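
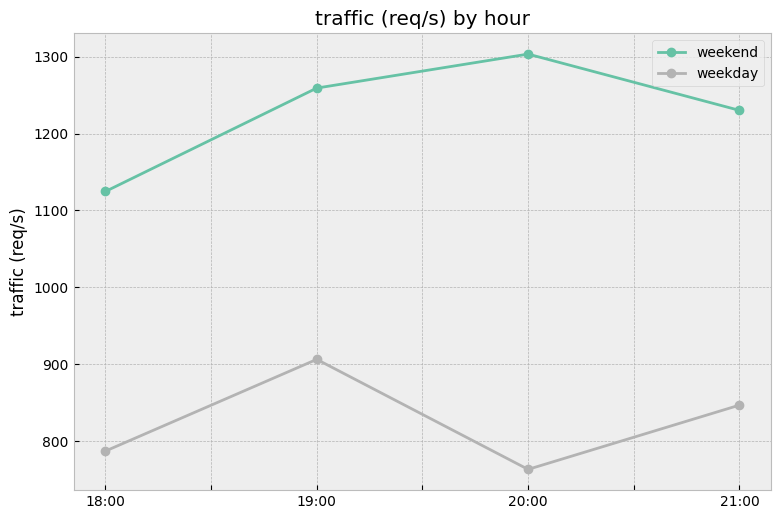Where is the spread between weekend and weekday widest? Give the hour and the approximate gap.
20:00: weekend ≈ 1300, weekday ≈ 750 → gap ≈ 550. Next-largest (21:00) is only ≈ 400.

20:00, ≈ 550 req/s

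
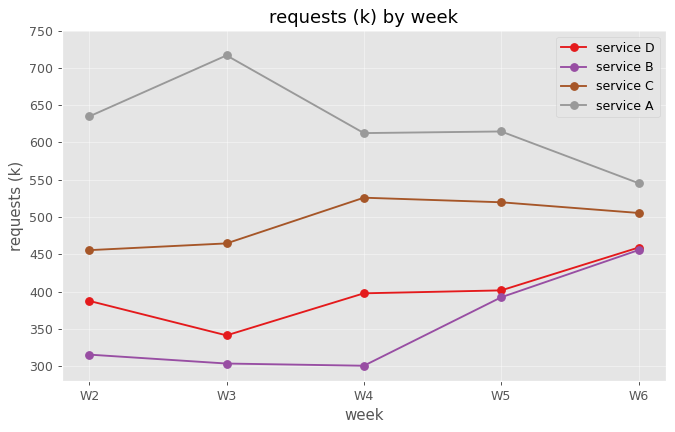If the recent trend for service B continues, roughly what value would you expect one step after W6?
Last three: 300, 400, 450 → slope ≈ 75/step → next ≈ 525.

≈ 525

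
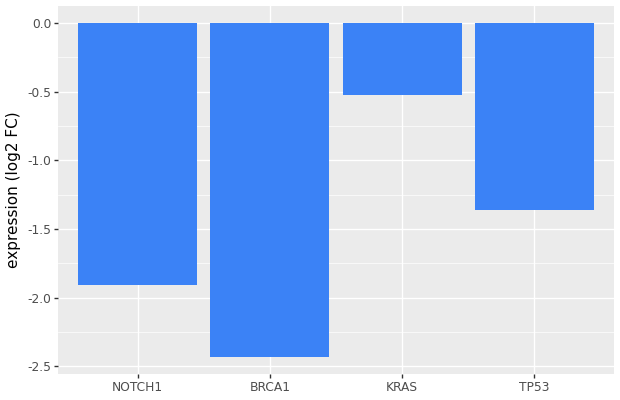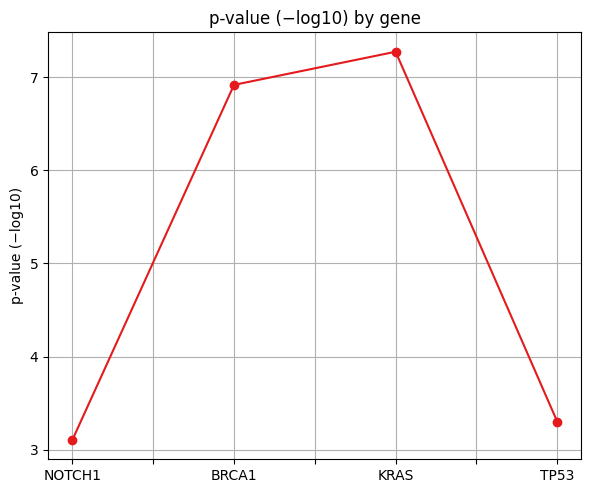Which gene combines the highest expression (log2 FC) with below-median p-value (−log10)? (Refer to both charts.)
TP53

Chart 2 median p-value (−log10) ≈ 5; below-median genes: NOTCH1, TP53. Among those, TP53 has the highest expression (log2 FC) (≈ -1).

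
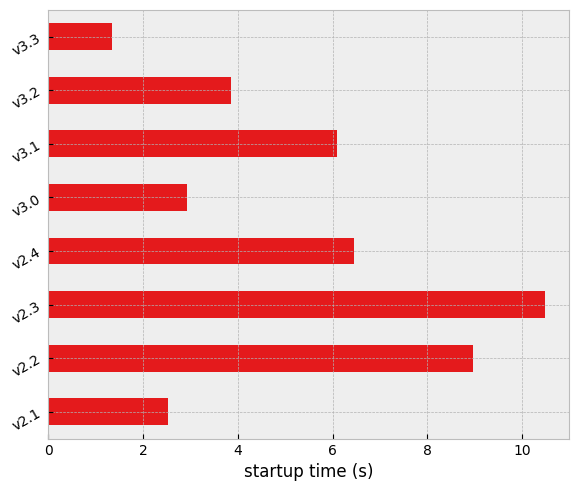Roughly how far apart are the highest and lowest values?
Max v2.3 ≈ 10, min v3.3 ≈ 1; range ≈ 9.

≈ 9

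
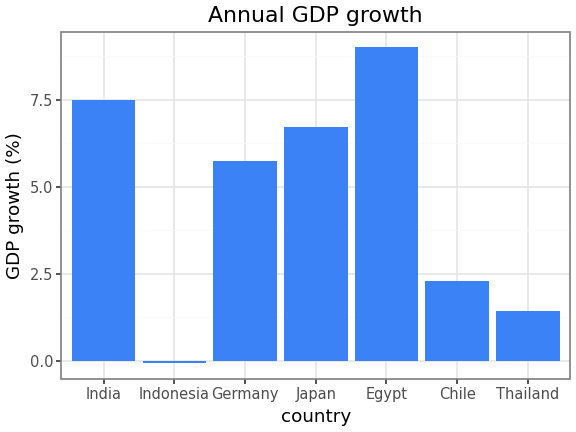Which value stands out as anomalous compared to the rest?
Indonesia ≈ 0; the rest sit between ≈ 1 and ≈ 9.

Indonesia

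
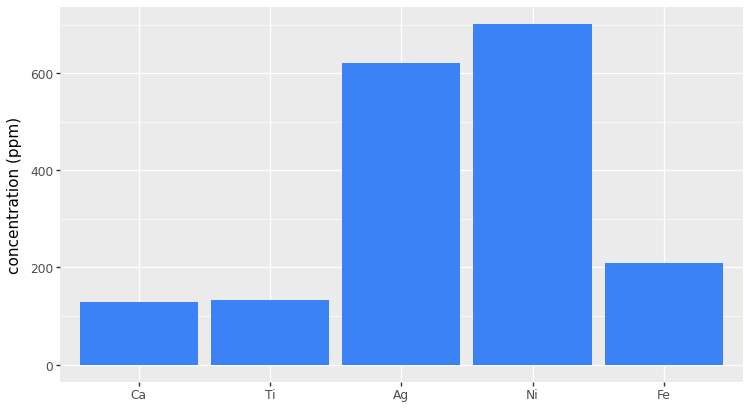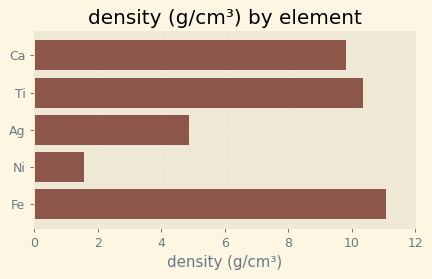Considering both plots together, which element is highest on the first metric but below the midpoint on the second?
Chart 2 median density (g/cm³) ≈ 10; below-median elements: Ag, Ni. Among those, Ni has the highest concentration (ppm) (≈ 700).

Ni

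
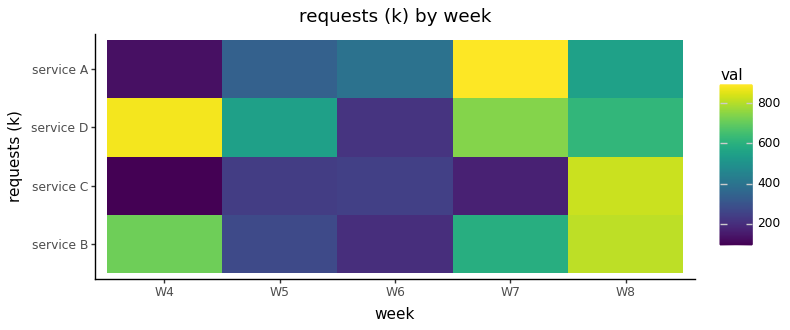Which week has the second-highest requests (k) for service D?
Top 3 for service D: W4 ≈ 900, W7 ≈ 700, W8 ≈ 600.

W7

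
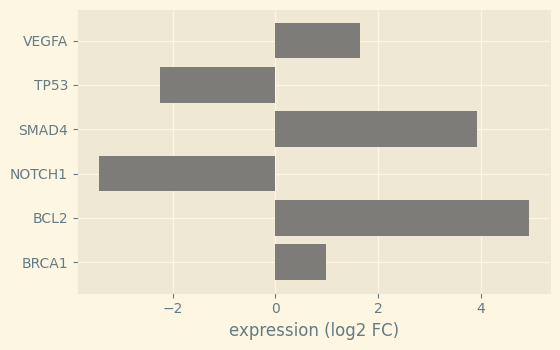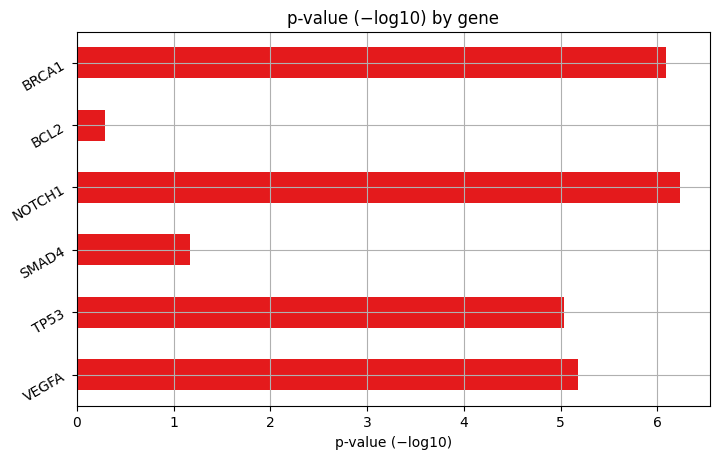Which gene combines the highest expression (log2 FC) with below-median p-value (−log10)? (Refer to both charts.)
BCL2

Chart 2 median p-value (−log10) ≈ 5; below-median genes: TP53, SMAD4, BCL2. Among those, BCL2 has the highest expression (log2 FC) (≈ 5).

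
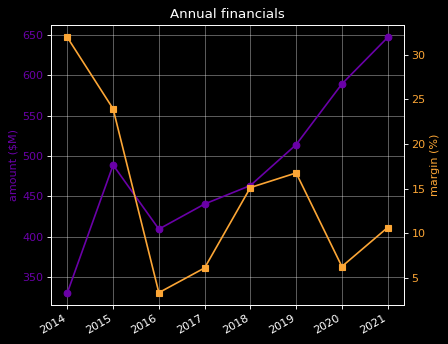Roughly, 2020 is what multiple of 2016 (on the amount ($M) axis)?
2020 ≈ 600, 2016 ≈ 400; 600/400 ≈ 1.5.

≈ 1.5×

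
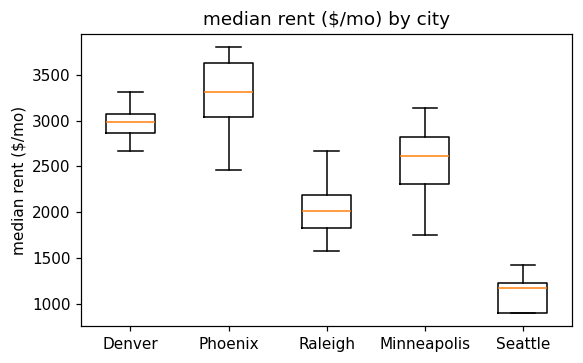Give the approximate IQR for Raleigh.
Q3 ≈ 2200, Q1 ≈ 1800; IQR ≈ 400.

≈ 400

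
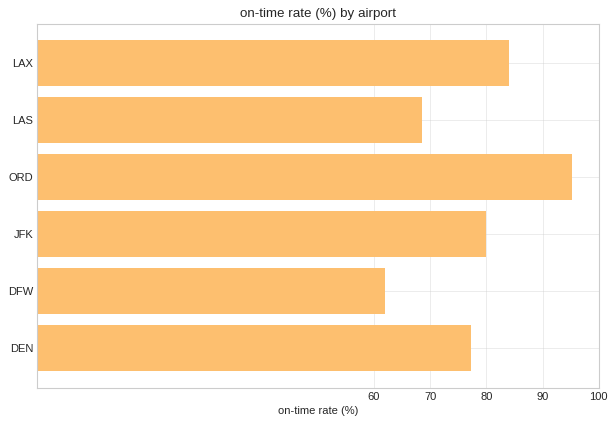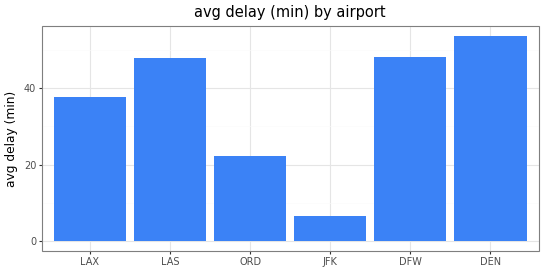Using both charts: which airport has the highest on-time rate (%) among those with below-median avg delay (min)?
Chart 2 median avg delay (min) ≈ 45; below-median airports: LAX, ORD, JFK. Among those, ORD has the highest on-time rate (%) (≈ 100).

ORD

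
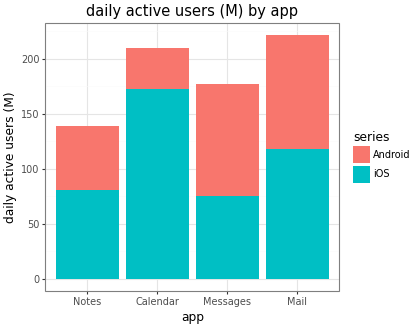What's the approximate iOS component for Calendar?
≈ 180

iOS top ≈ 180, bottom ≈ 0; segment ≈ 180.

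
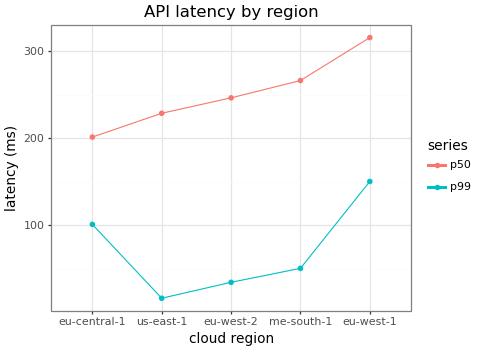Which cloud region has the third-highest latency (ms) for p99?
Top 4 for p99: eu-west-1 ≈ 150, eu-central-1 ≈ 100, me-south-1 ≈ 50, eu-west-2 ≈ 25.

me-south-1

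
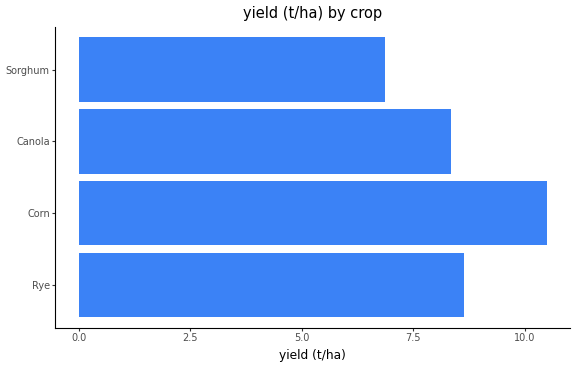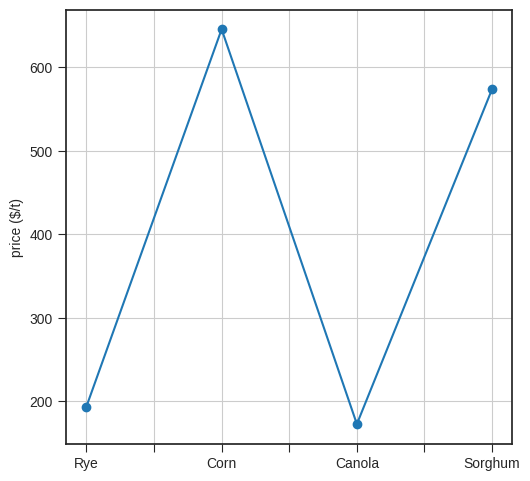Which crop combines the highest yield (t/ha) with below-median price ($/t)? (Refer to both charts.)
Chart 2 median price ($/t) ≈ 400; below-median crops: Rye, Canola. Among those, Rye has the highest yield (t/ha) (≈ 9).

Rye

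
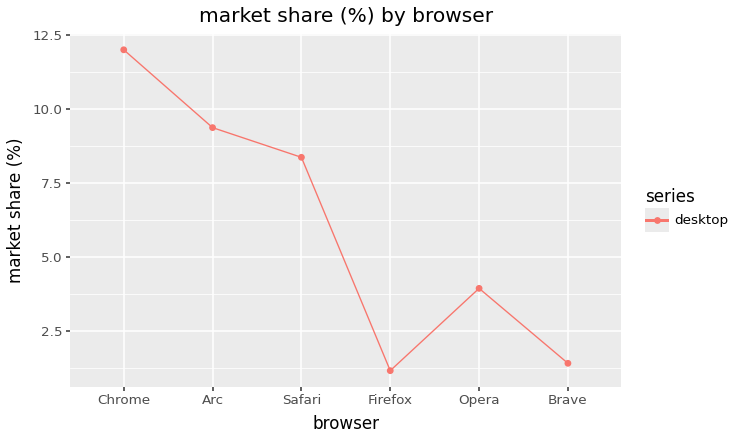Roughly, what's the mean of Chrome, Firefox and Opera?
≈ 6

(12 + 1 + 4) / 3 ≈ 6.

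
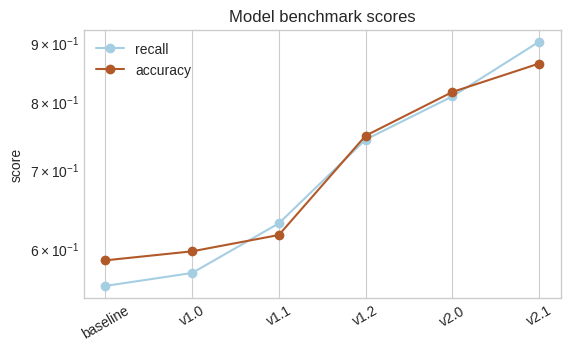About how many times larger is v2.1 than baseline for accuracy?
v2.1 ≈ 0.85, baseline ≈ 0.60; 0.85/0.60 ≈ 1.42.

≈ 1.42×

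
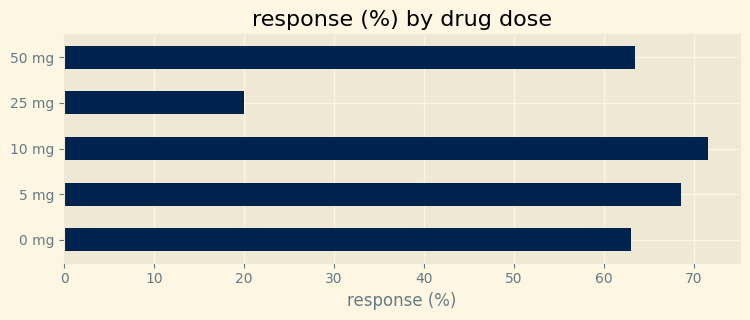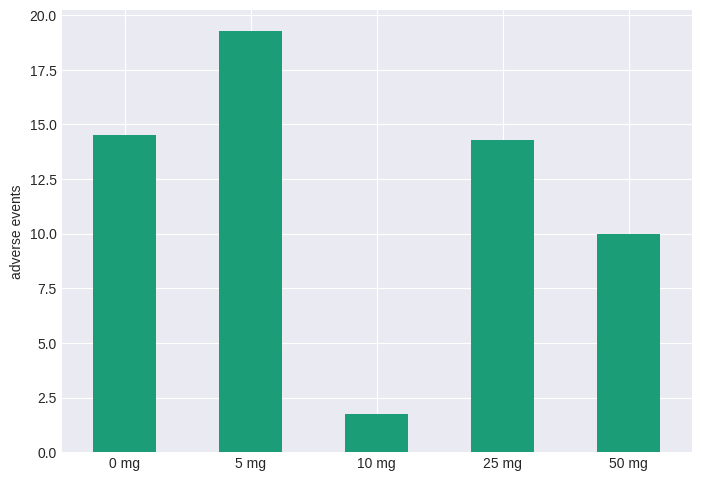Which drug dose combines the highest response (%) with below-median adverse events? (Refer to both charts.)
10 mg

Chart 2 median adverse events ≈ 14; below-median drug doses: 10 mg, 50 mg. Among those, 10 mg has the highest response (%) (≈ 70).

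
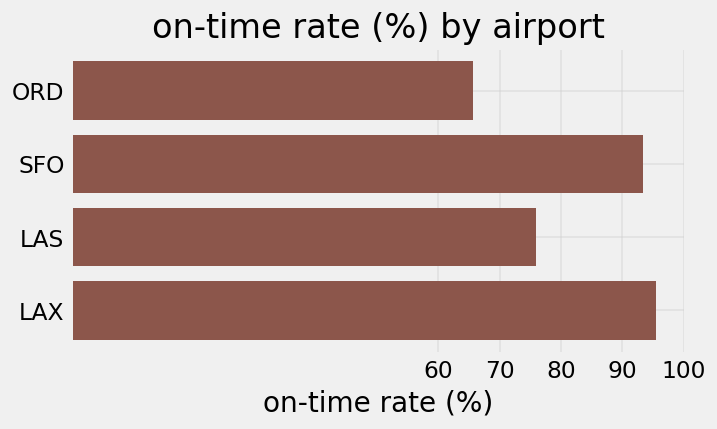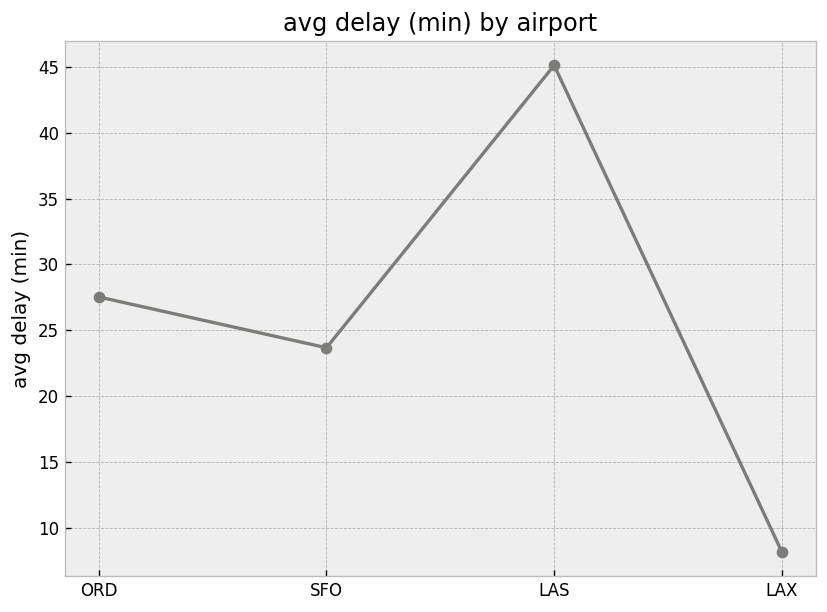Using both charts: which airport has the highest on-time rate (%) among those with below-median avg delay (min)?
LAX

Chart 2 median avg delay (min) ≈ 25; below-median airports: SFO, LAX. Among those, LAX has the highest on-time rate (%) (≈ 100).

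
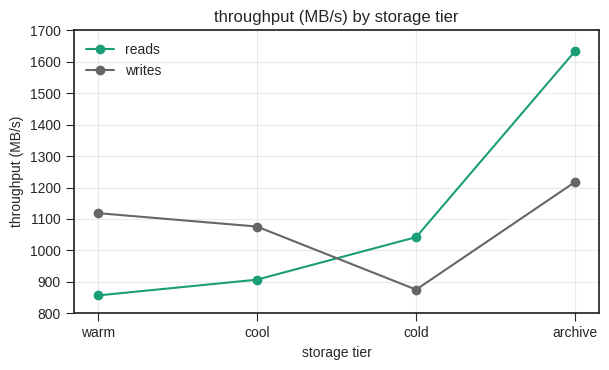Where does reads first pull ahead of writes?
cold

cool: reads ≈ 900 vs writes ≈ 1100 (not yet); cold: reads ≈ 1000 vs writes ≈ 900 (first crossover).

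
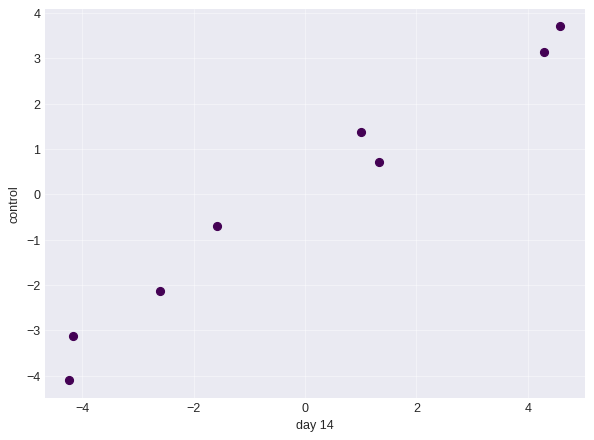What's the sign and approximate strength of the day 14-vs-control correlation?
Points are positively correlated; strong (|r| ≈ 1.0).

positive, strong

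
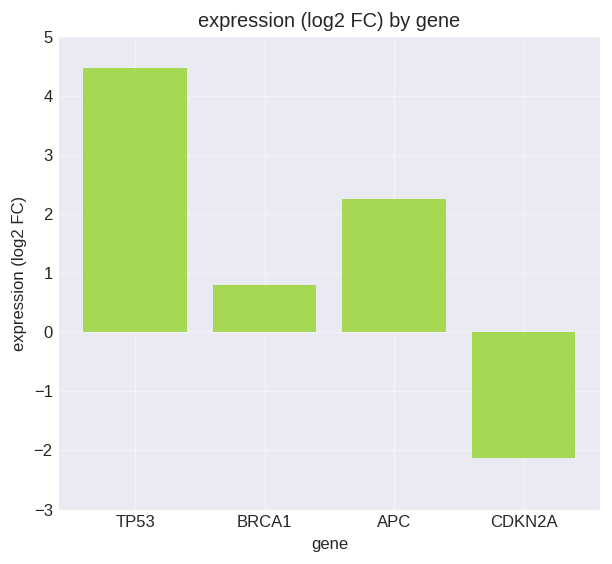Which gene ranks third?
Top 4: TP53 ≈ 4, APC ≈ 2, BRCA1 ≈ 1, CDKN2A ≈ -2.

BRCA1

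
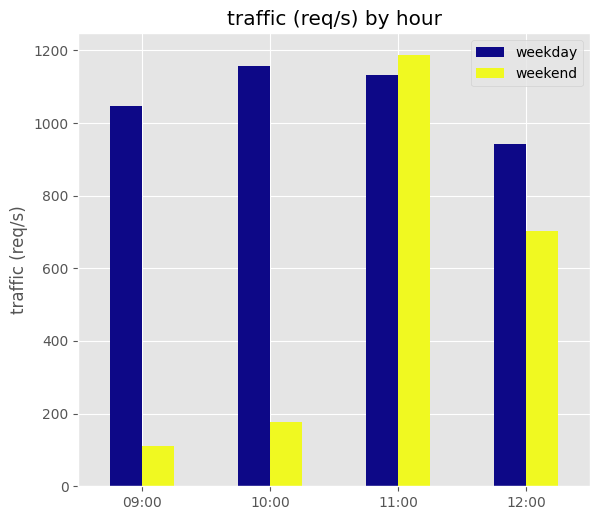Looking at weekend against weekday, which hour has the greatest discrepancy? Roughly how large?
10:00: weekend ≈ 200, weekday ≈ 1200 → gap ≈ 1000. Next-largest (09:00) is only ≈ 900.

10:00, ≈ 1000 req/s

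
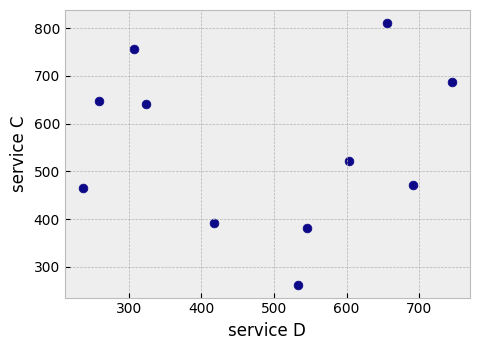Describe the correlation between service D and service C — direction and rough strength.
no clear correlation

Points are roughly uncorrelated; weak (|r| ≈ 0.0).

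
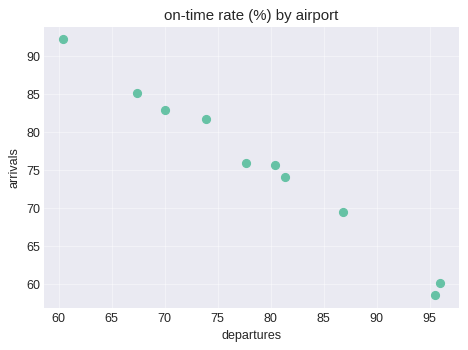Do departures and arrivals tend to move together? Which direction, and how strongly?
Points are negatively correlated; strong (|r| ≈ 1.0).

negative, strong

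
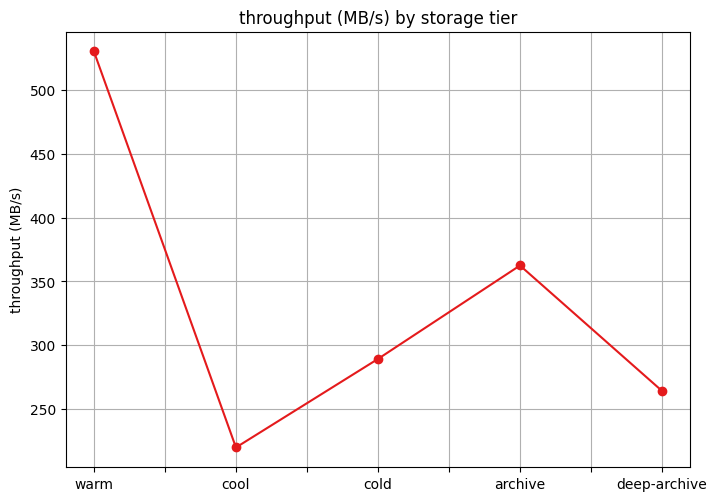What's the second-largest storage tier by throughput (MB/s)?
Top 3: warm ≈ 550, archive ≈ 350, cold ≈ 300.

archive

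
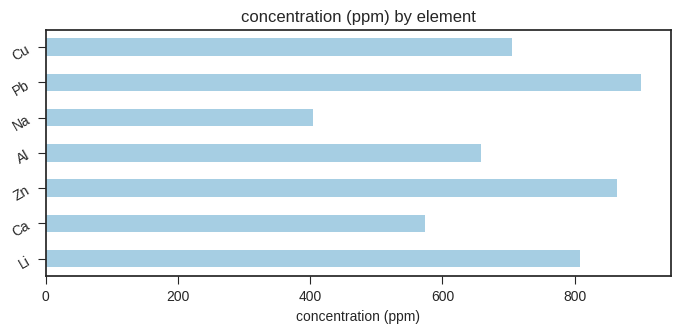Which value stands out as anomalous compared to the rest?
Na

Na ≈ 400; the rest sit between ≈ 600 and ≈ 900.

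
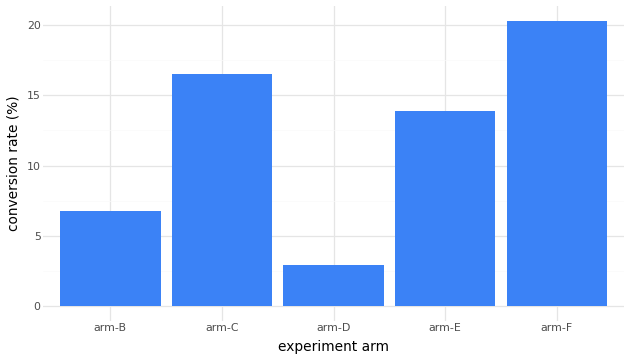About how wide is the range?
Max arm-F ≈ 20, min arm-D ≈ 2; range ≈ 18.

≈ 18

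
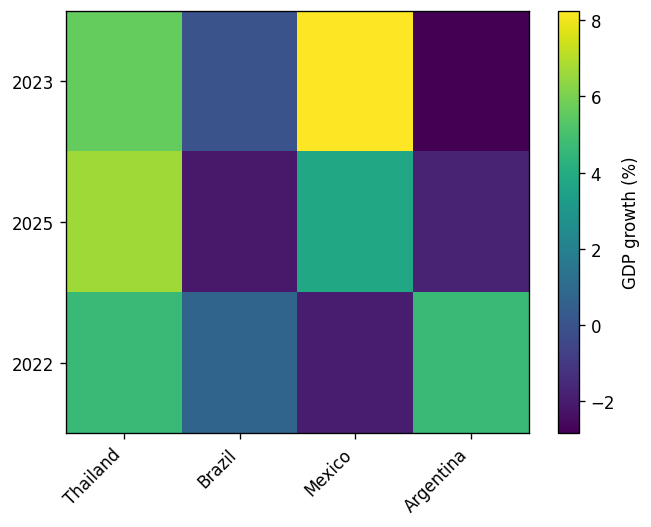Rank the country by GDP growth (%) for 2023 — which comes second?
Thailand

Top 3 for 2023: Mexico ≈ 8, Thailand ≈ 6, Brazil ≈ 0.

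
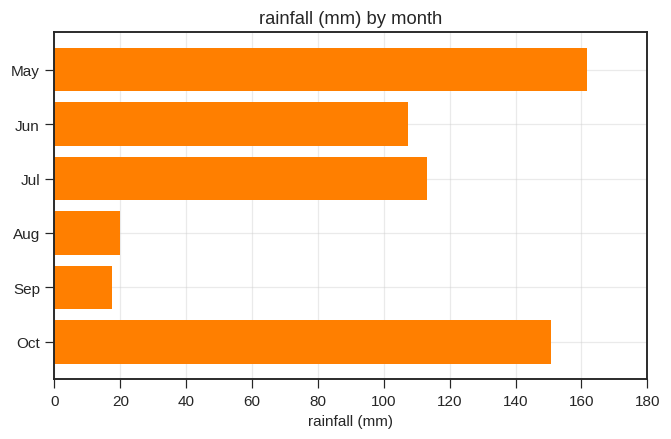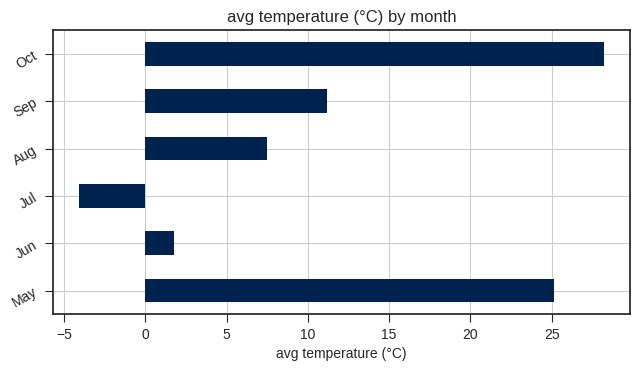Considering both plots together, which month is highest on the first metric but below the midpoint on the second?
Jul

Chart 2 median avg temperature (°C) ≈ 10; below-median months: Jun, Jul, Aug. Among those, Jul has the highest rainfall (mm) (≈ 120).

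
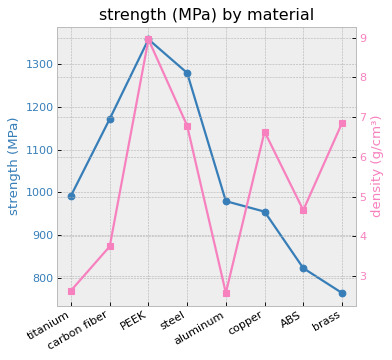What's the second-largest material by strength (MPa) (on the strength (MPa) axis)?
steel

Top 3 (on the strength (MPa) axis): PEEK ≈ 1350, steel ≈ 1300, carbon fiber ≈ 1150.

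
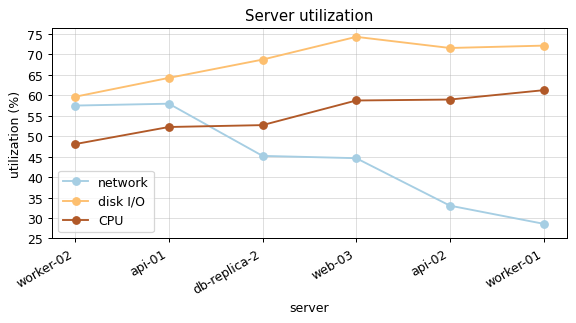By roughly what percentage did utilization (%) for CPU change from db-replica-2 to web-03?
≈ +9.1%

db-replica-2 ≈ 55, web-03 ≈ 60; (60 − 55) / 55 ≈ +9.1%.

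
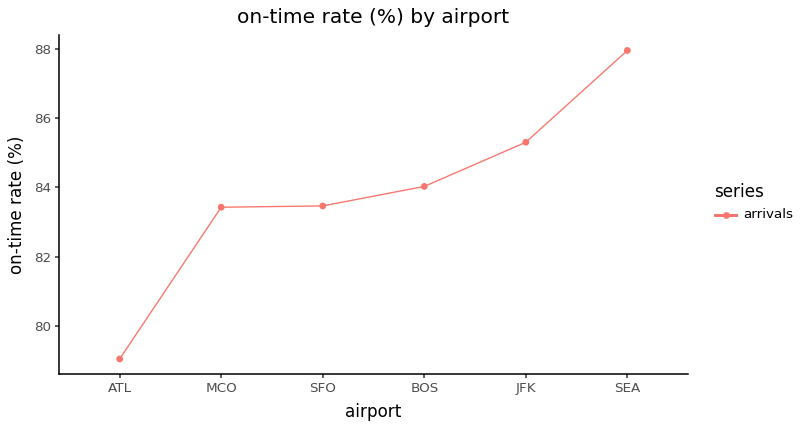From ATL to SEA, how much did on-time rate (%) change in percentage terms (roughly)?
ATL ≈ 79, SEA ≈ 88; (88 − 79) / 79 ≈ +11.4%.

≈ +11.4%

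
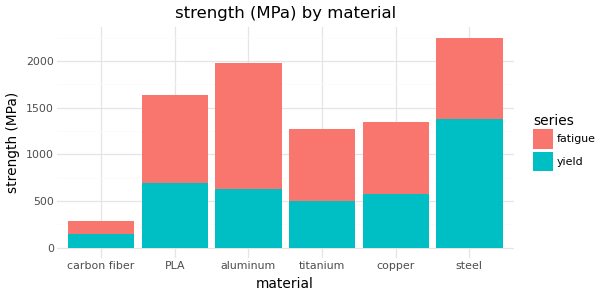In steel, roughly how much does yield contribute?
≈ 1400

yield top ≈ 1400, bottom ≈ 0; segment ≈ 1400.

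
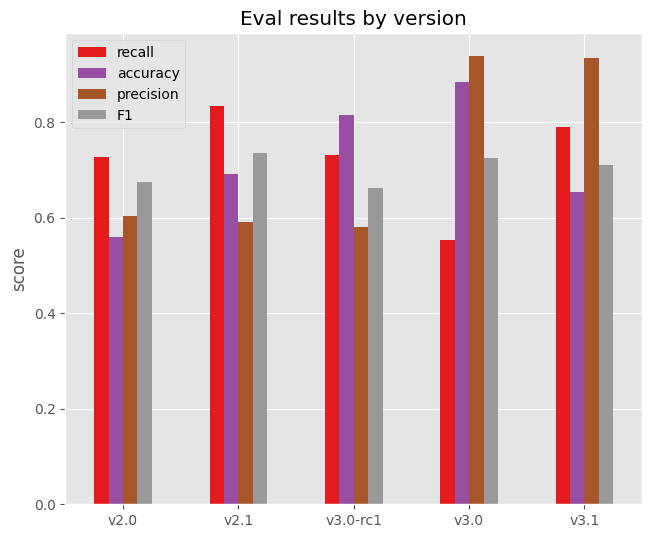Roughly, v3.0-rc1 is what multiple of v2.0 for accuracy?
v3.0-rc1 ≈ 0.8, v2.0 ≈ 0.6; 0.8/0.6 ≈ 1.33.

≈ 1.33×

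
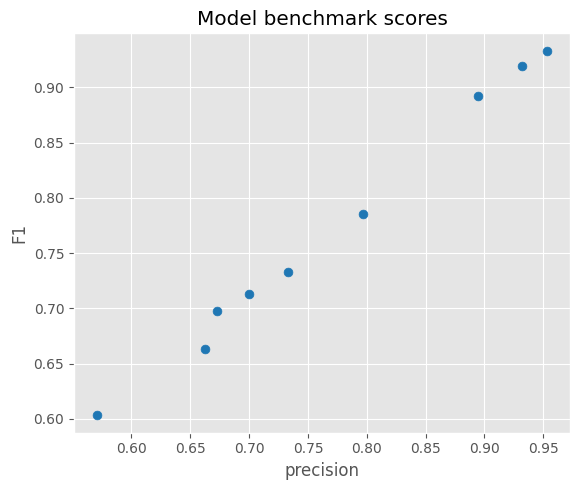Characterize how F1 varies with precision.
Points are positively correlated; strong (|r| ≈ 1.0).

positive, strong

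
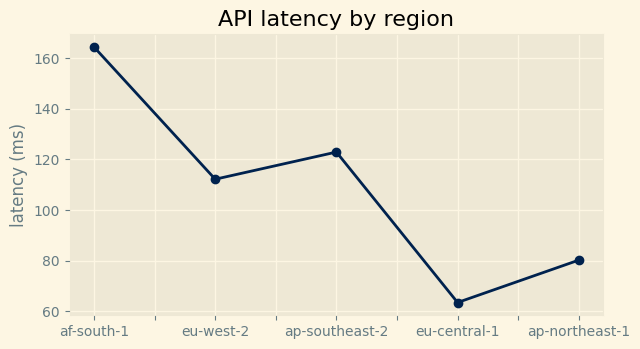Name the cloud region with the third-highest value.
eu-west-2

Top 4: af-south-1 ≈ 160, ap-southeast-2 ≈ 120, eu-west-2 ≈ 110, ap-northeast-1 ≈ 80.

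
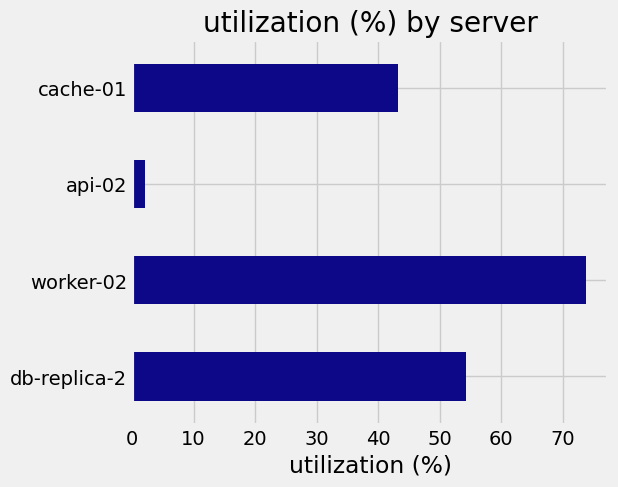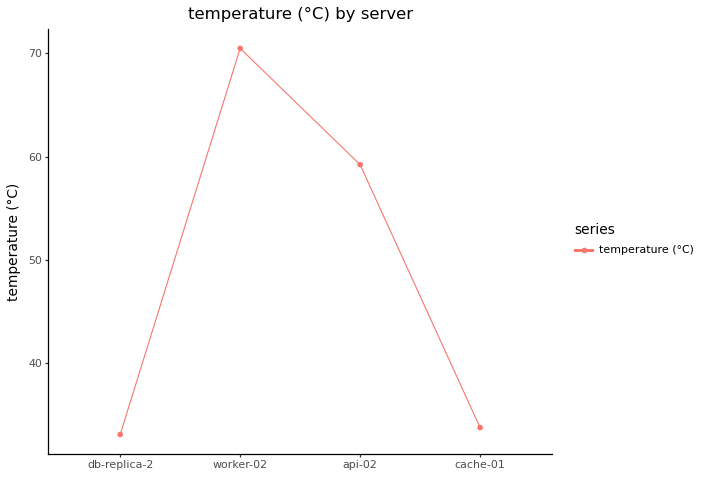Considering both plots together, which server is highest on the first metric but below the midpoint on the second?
Chart 2 median temperature (°C) ≈ 50; below-median servers: db-replica-2, cache-01. Among those, db-replica-2 has the highest utilization (%) (≈ 50).

db-replica-2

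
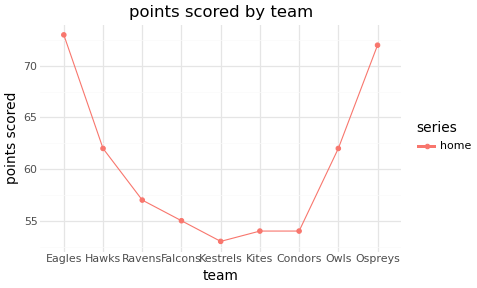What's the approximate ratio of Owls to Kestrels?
≈ 1.19×

Owls ≈ 62, Kestrels ≈ 52; 62/52 ≈ 1.19.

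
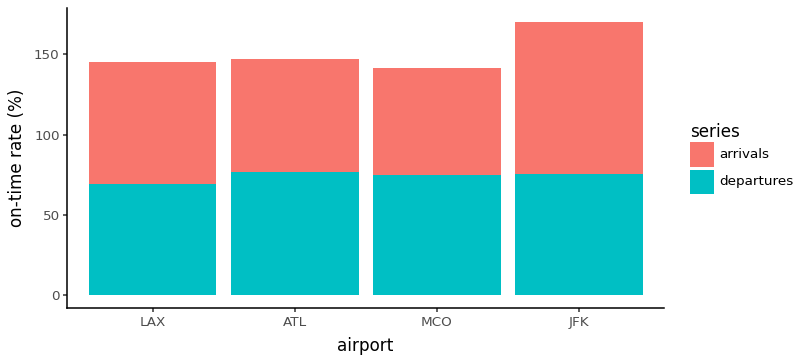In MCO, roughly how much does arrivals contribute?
≈ 60

arrivals top ≈ 140, bottom ≈ 80; segment ≈ 60.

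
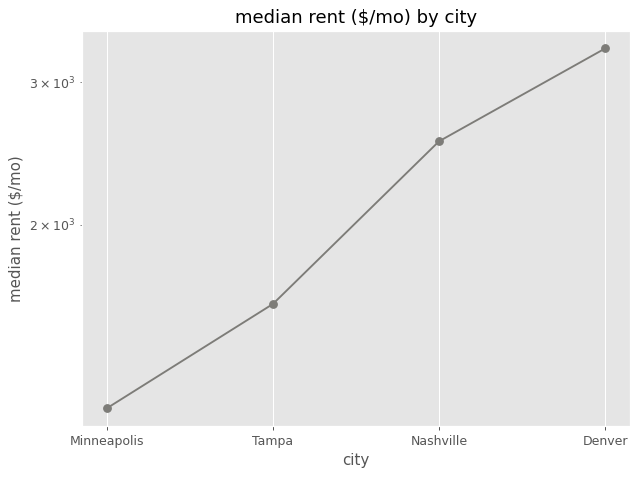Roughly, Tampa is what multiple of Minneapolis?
≈ 1.33×

Tampa ≈ 1600, Minneapolis ≈ 1200; 1600/1200 ≈ 1.33.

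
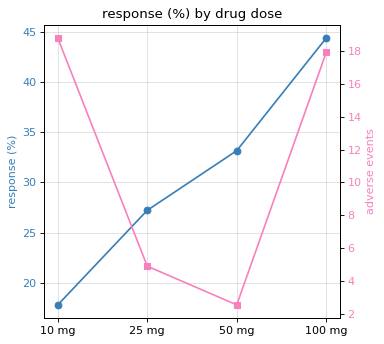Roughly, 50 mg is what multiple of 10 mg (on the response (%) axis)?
≈ 1.75×

50 mg ≈ 35, 10 mg ≈ 20; 35/20 ≈ 1.75.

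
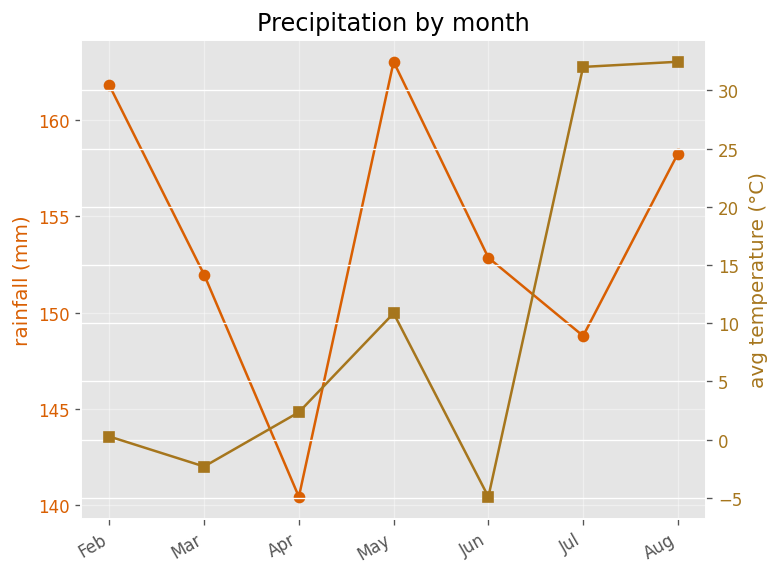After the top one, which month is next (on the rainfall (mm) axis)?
Top 3 (on the rainfall (mm) axis): May ≈ 164, Feb ≈ 162, Aug ≈ 158.

Feb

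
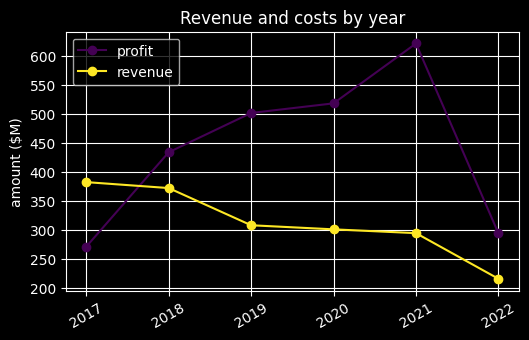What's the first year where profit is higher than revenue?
2018

2017: profit ≈ 250 vs revenue ≈ 400 (not yet); 2018: profit ≈ 450 vs revenue ≈ 350 (first crossover).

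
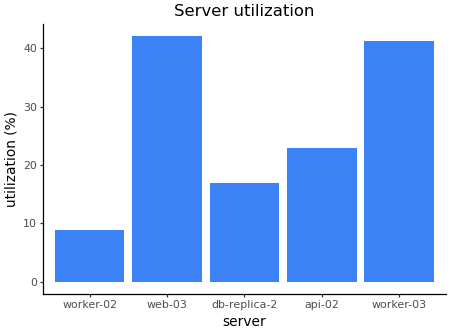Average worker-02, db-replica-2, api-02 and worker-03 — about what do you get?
≈ 22

(10 + 15 + 25 + 40) / 4 ≈ 22.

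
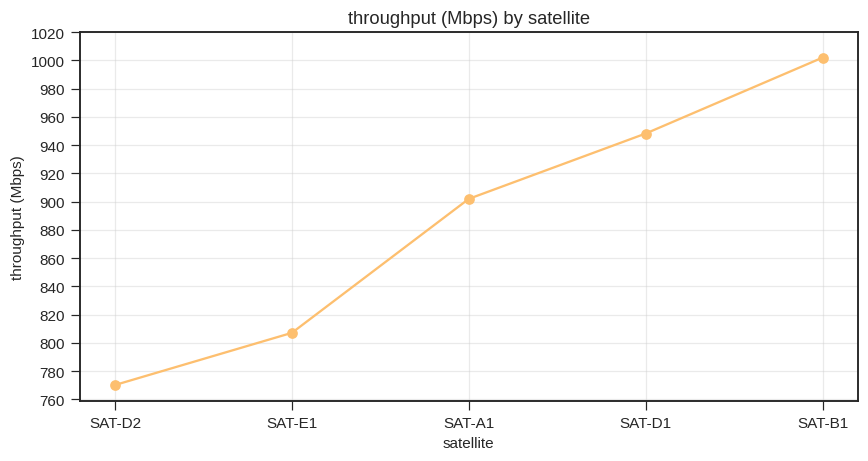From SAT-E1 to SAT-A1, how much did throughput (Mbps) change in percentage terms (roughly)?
≈ +12.5%

SAT-E1 ≈ 800, SAT-A1 ≈ 900; (900 − 800) / 800 ≈ +12.5%.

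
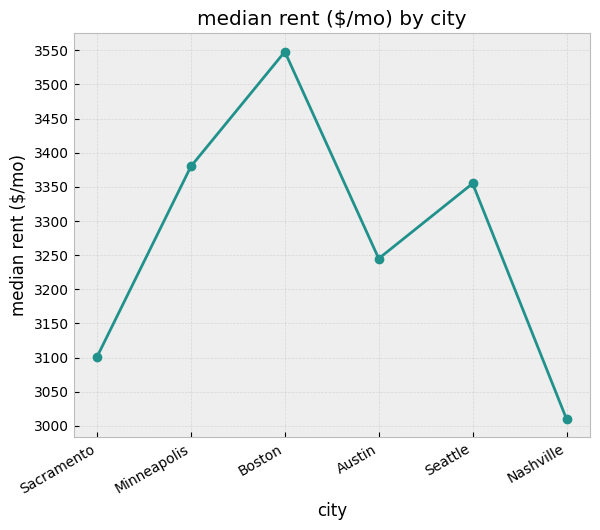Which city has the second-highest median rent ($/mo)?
Top 3: Boston ≈ 3550, Minneapolis ≈ 3400, Seattle ≈ 3350.

Minneapolis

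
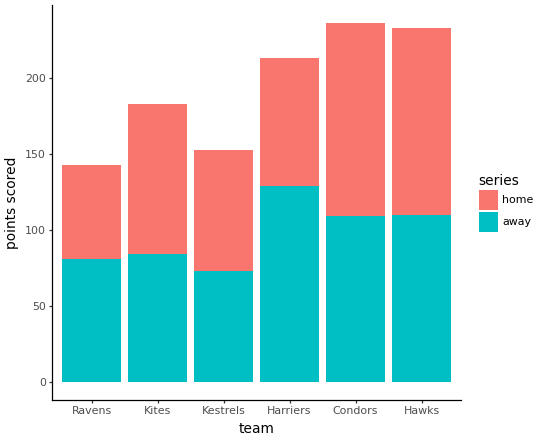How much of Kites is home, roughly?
home top ≈ 180, bottom ≈ 80; segment ≈ 100.

≈ 100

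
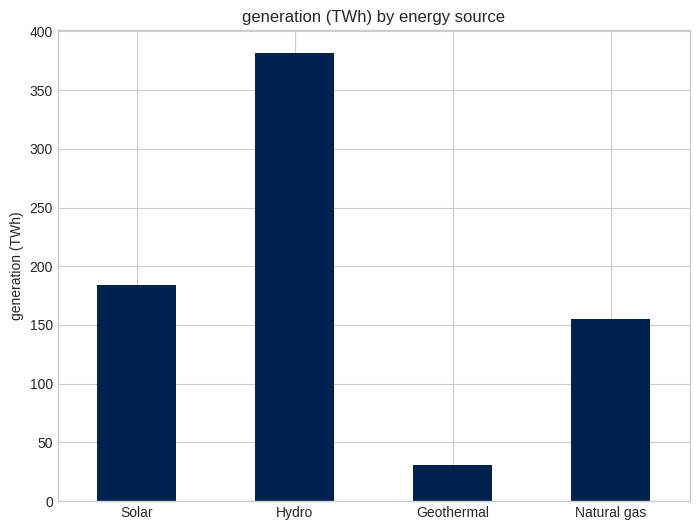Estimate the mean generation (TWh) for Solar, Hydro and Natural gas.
(200 + 400 + 150) / 3 ≈ 250.

≈ 250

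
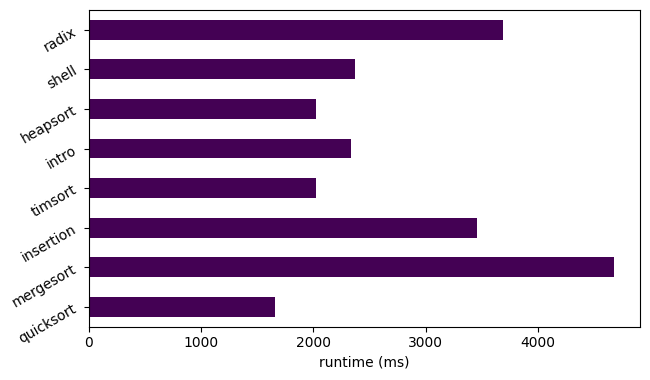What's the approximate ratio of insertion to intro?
≈ 1.4×

insertion ≈ 3500, intro ≈ 2500; 3500/2500 ≈ 1.4.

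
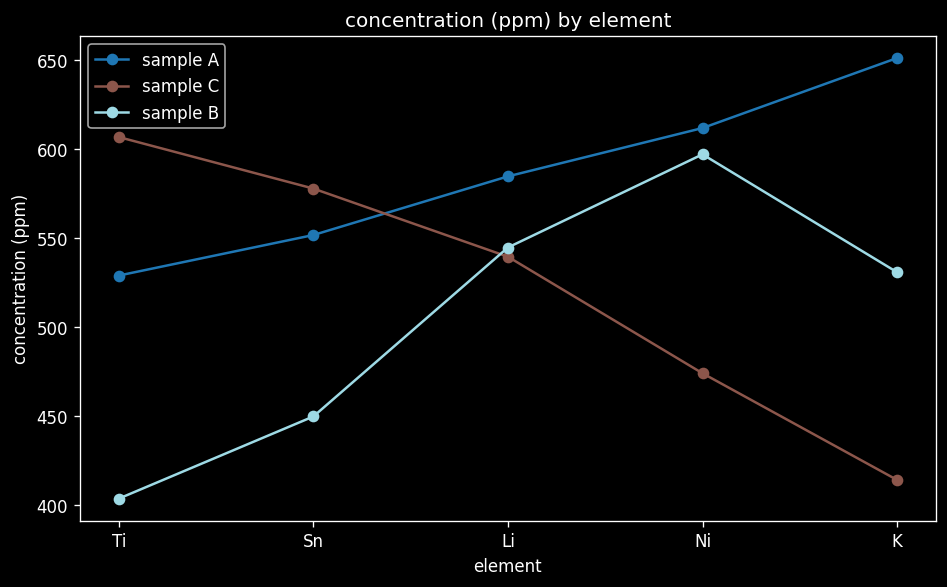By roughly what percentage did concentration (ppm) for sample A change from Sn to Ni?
Sn ≈ 550, Ni ≈ 600; (600 − 550) / 550 ≈ +9.1%.

≈ +9.1%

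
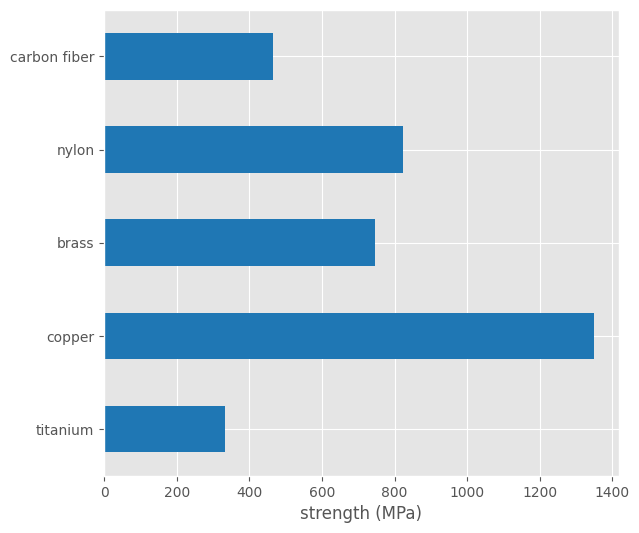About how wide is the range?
≈ 1000

Max copper ≈ 1400, min titanium ≈ 400; range ≈ 1000.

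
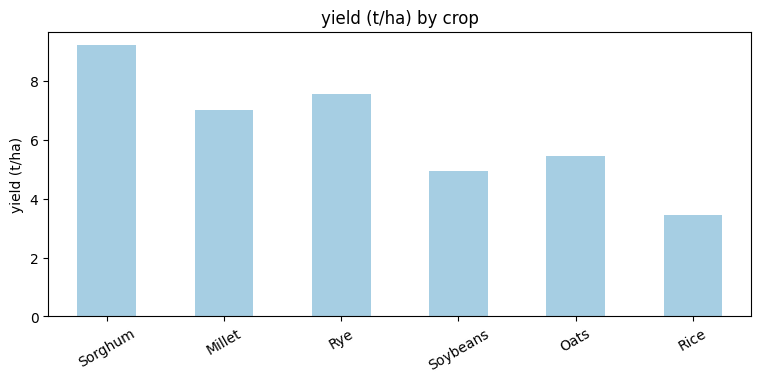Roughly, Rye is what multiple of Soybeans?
Rye ≈ 8, Soybeans ≈ 5; 8/5 ≈ 1.6.

≈ 1.6×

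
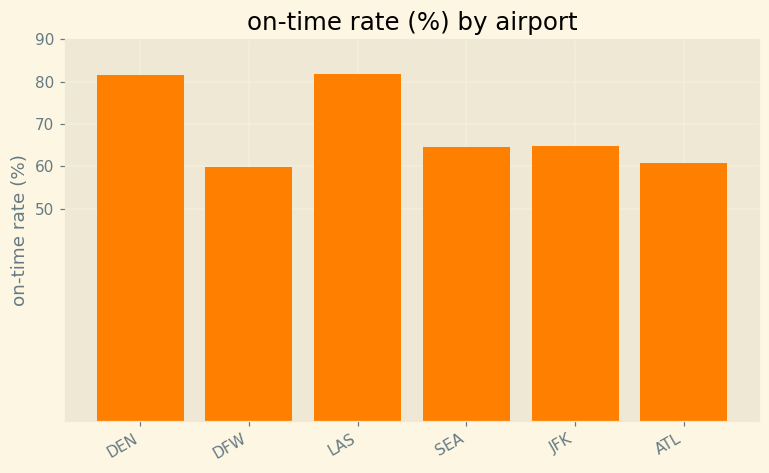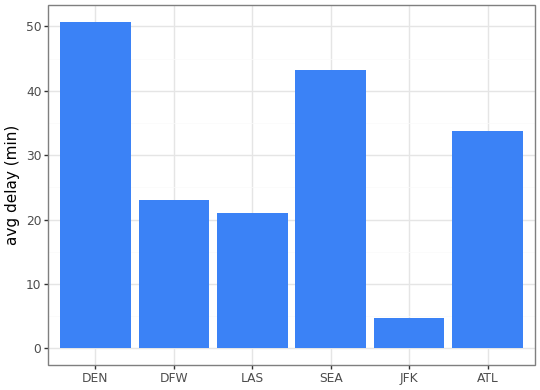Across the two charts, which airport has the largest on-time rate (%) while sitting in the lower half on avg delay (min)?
LAS

Chart 2 median avg delay (min) ≈ 30; below-median airports: DFW, LAS, JFK. Among those, LAS has the highest on-time rate (%) (≈ 80).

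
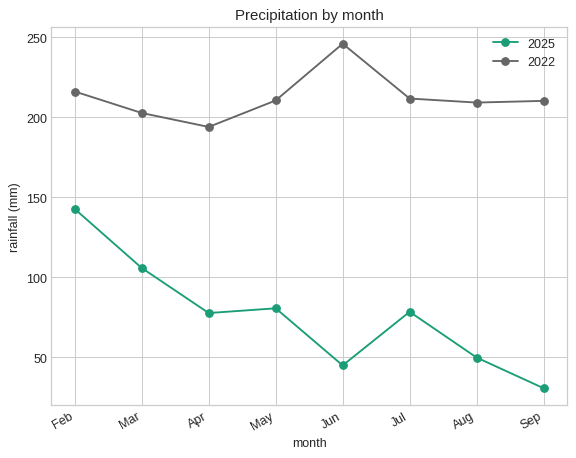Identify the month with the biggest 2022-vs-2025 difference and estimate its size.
Jun, ≈ 200 mm

Jun: 2022 ≈ 240, 2025 ≈ 40 → gap ≈ 200. Next-largest (Sep) is only ≈ 180.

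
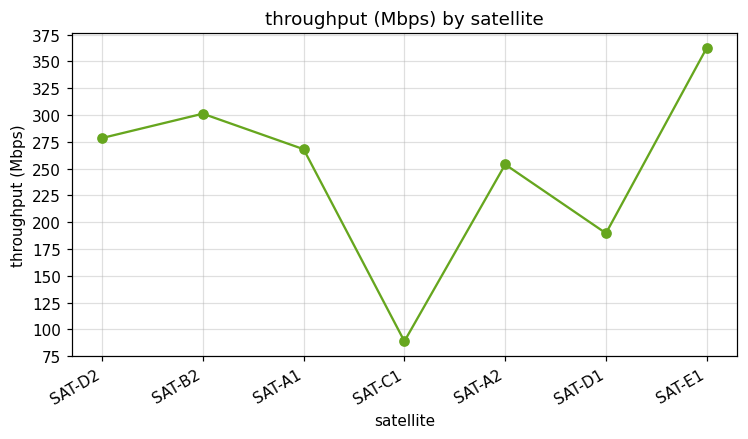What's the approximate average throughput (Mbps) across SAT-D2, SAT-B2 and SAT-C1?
(275 + 300 + 100) / 3 ≈ 225.

≈ 225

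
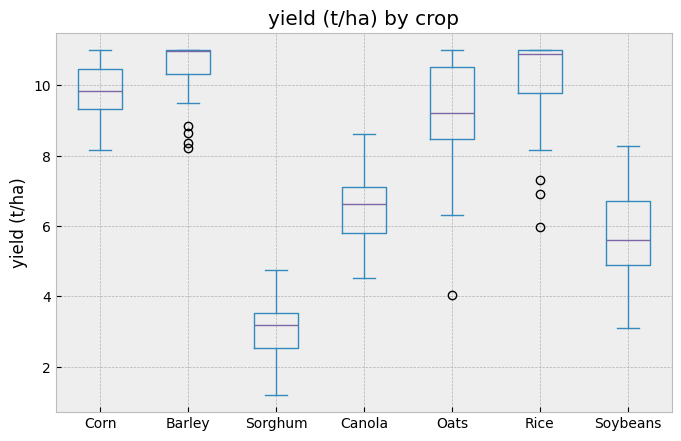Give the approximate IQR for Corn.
≈ 1

Q3 ≈ 10, Q1 ≈ 9; IQR ≈ 1.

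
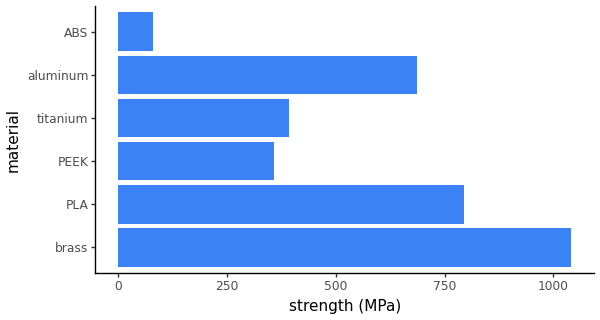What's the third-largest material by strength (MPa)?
Top 4: brass ≈ 1000, PLA ≈ 800, aluminum ≈ 700, titanium ≈ 400.

aluminum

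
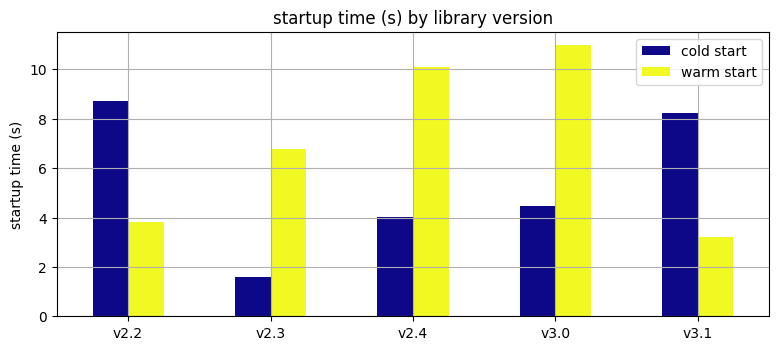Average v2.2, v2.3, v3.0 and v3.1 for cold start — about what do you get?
(9 + 2 + 4 + 8) / 4 ≈ 6.

≈ 6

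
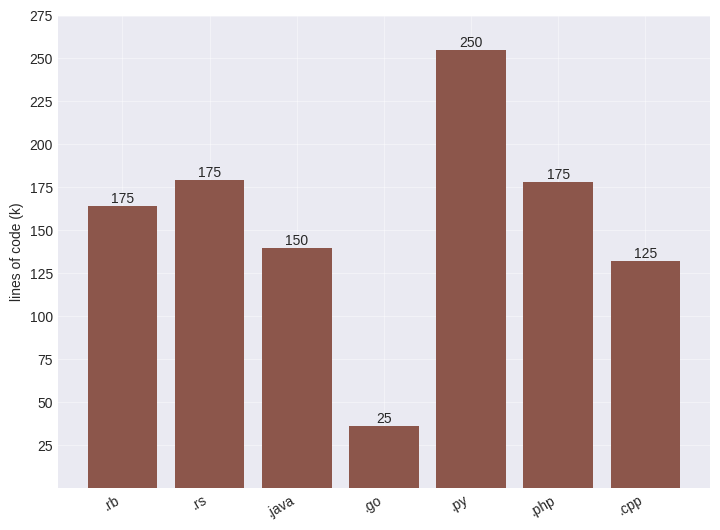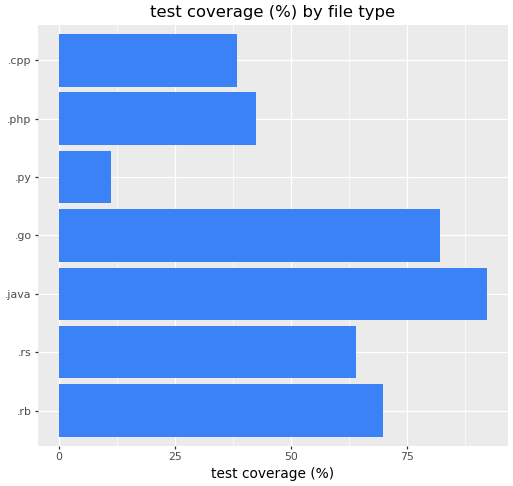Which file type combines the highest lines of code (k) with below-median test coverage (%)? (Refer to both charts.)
Chart 2 median test coverage (%) ≈ 60; below-median file types: .py, .php, .cpp. Among those, .py has the highest lines of code (k) (≈ 250).

.py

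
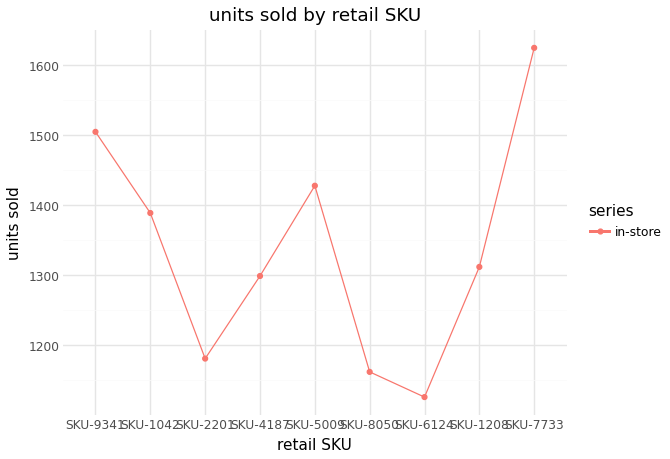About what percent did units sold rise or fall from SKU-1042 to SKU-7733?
≈ +14.3%

SKU-1042 ≈ 1400, SKU-7733 ≈ 1600; (1600 − 1400) / 1400 ≈ +14.3%.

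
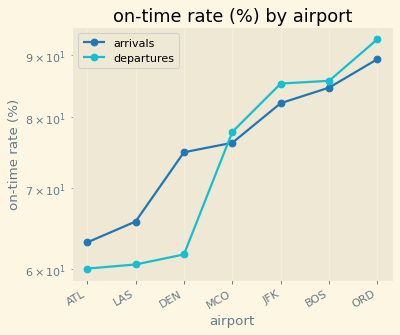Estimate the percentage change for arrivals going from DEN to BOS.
DEN ≈ 75, BOS ≈ 85; (85 − 75) / 75 ≈ +13.3%.

≈ +13.3%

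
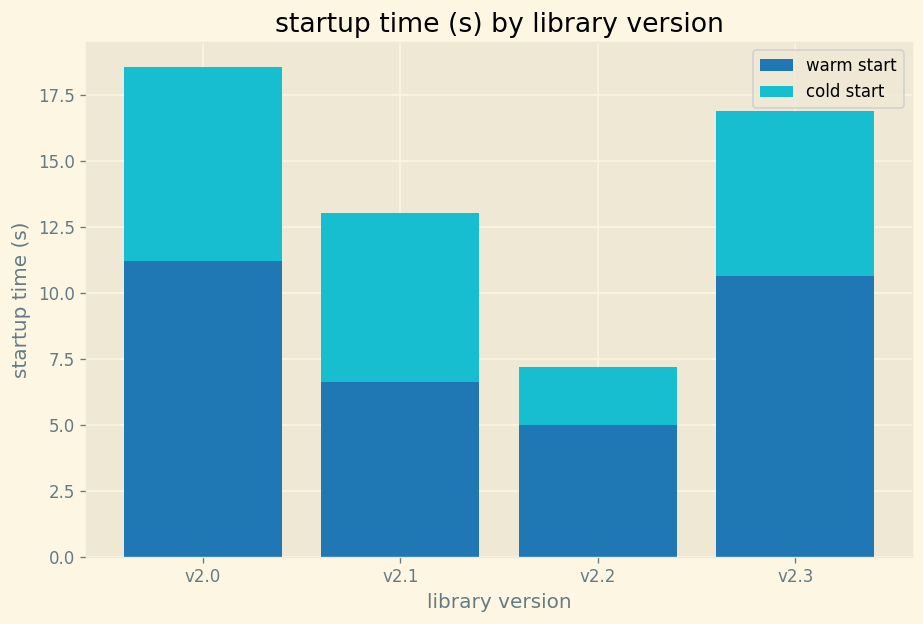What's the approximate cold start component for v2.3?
cold start top ≈ 16, bottom ≈ 10; segment ≈ 6.

≈ 6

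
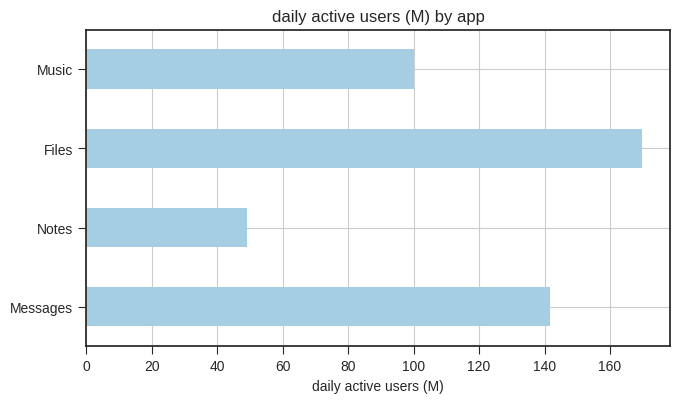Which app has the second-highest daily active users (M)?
Messages

Top 3: Files ≈ 160, Messages ≈ 140, Music ≈ 100.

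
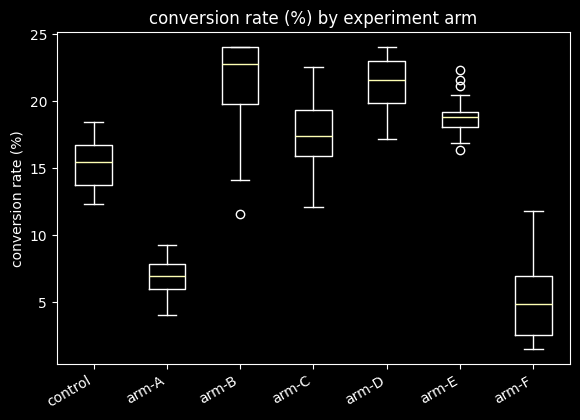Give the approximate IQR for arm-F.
≈ 4

Q3 ≈ 6, Q1 ≈ 2; IQR ≈ 4.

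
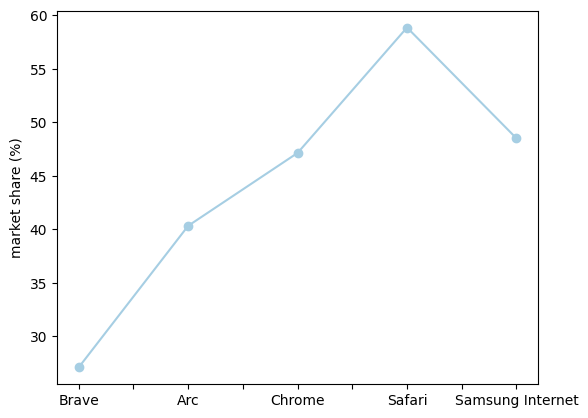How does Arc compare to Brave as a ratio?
Arc ≈ 40, Brave ≈ 25; 40/25 ≈ 1.6.

≈ 1.6×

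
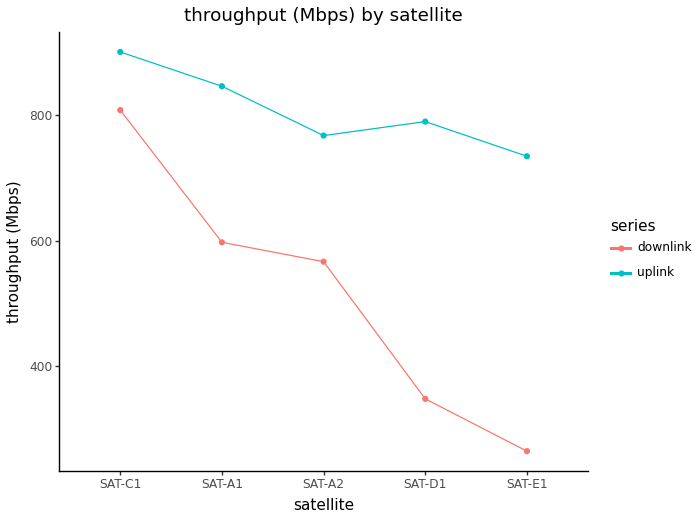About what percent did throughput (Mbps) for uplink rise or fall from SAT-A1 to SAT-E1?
≈ -12.5%

SAT-A1 ≈ 800, SAT-E1 ≈ 700; (700 − 800) / 800 ≈ -12.5%.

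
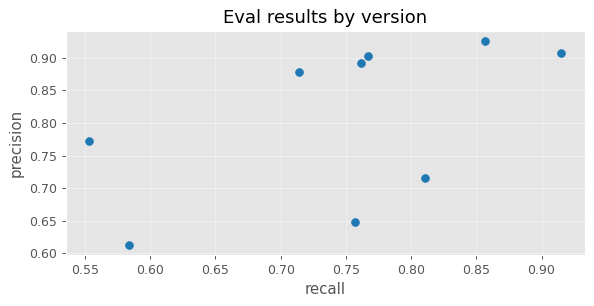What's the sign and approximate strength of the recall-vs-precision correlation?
Points are positively correlated; moderate (|r| ≈ 0.5).

positive, moderate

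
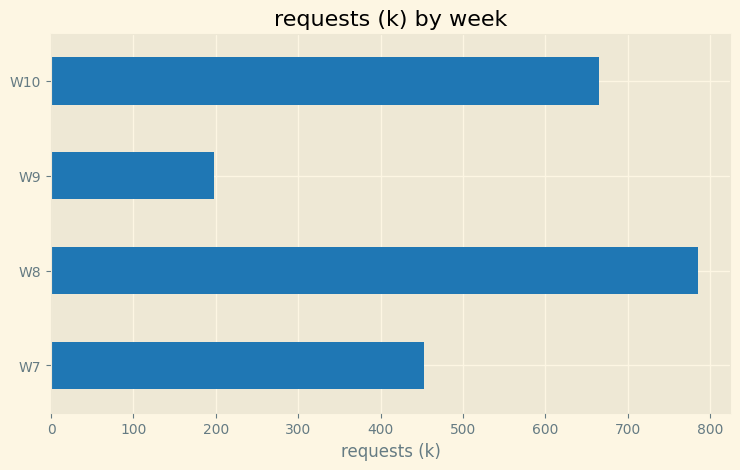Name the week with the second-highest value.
W10

Top 3: W8 ≈ 800, W10 ≈ 700, W7 ≈ 500.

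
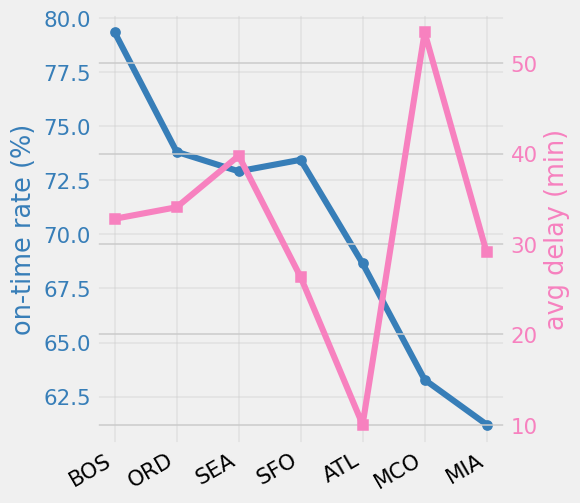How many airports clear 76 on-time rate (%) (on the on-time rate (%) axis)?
Above 76: BOS.

1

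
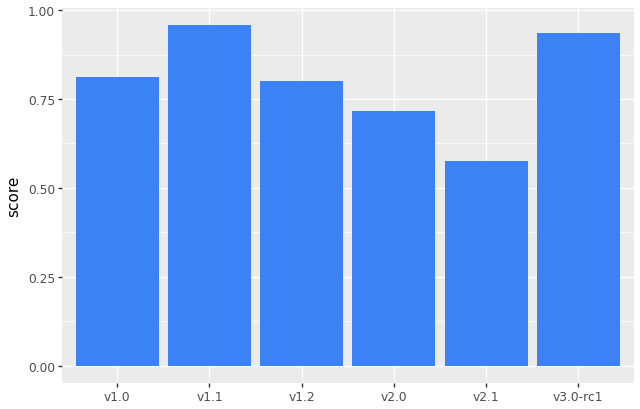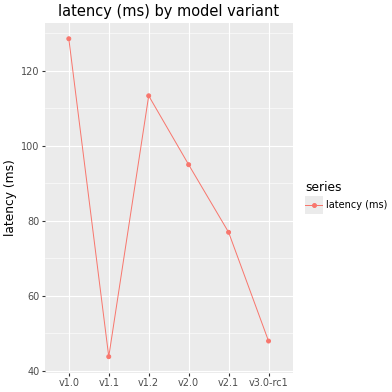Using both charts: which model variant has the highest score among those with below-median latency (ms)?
Chart 2 median latency (ms) ≈ 80; below-median model variants: v1.1, v2.1, v3.0-rc1. Among those, v1.1 has the highest score (≈ 1).

v1.1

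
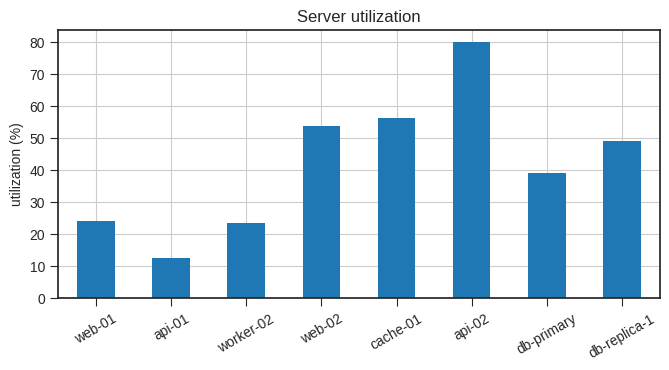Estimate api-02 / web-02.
≈ 1.6×

api-02 ≈ 80, web-02 ≈ 50; 80/50 ≈ 1.6.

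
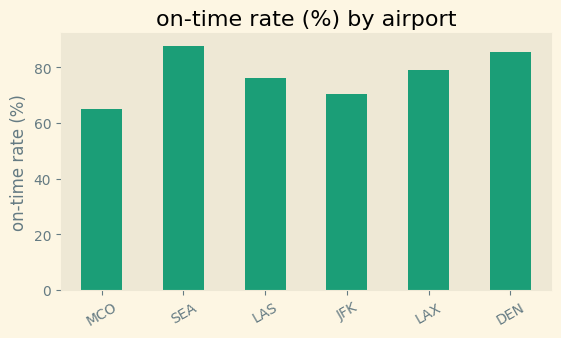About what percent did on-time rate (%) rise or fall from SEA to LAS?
≈ -11.1%

SEA ≈ 90, LAS ≈ 80; (80 − 90) / 90 ≈ -11.1%.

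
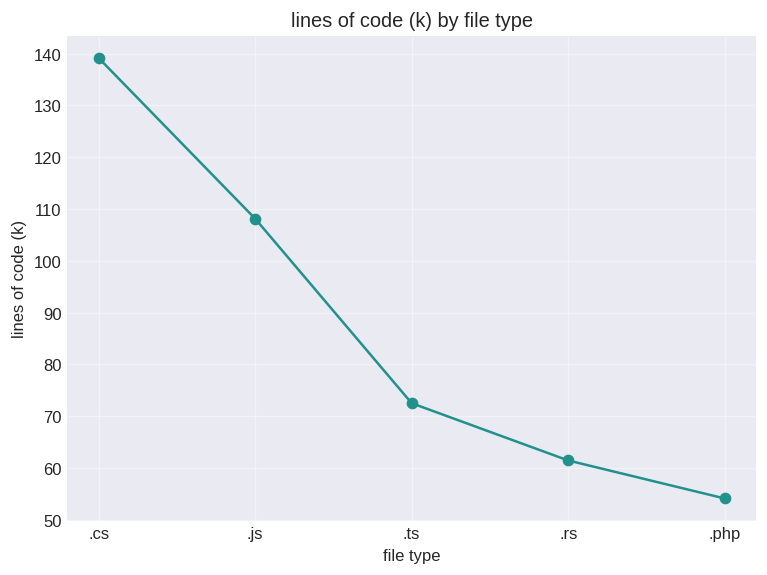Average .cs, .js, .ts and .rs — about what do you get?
≈ 95

(140 + 110 + 70 + 60) / 4 ≈ 95.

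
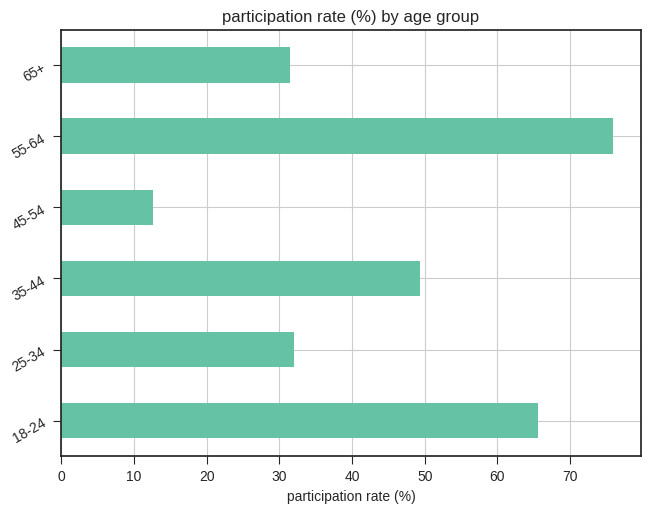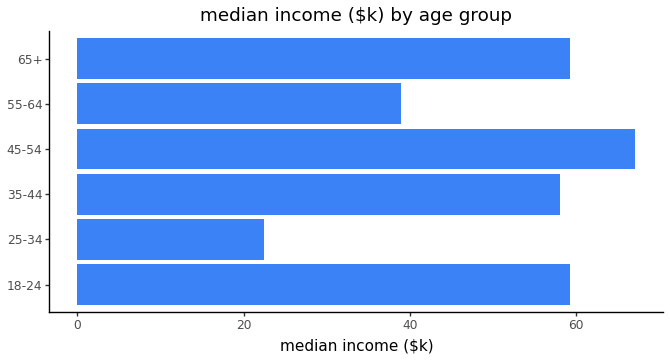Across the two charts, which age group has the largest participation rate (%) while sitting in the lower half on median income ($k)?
Chart 2 median median income ($k) ≈ 60; below-median age groups: 25-34, 35-44, 55-64. Among those, 55-64 has the highest participation rate (%) (≈ 80).

55-64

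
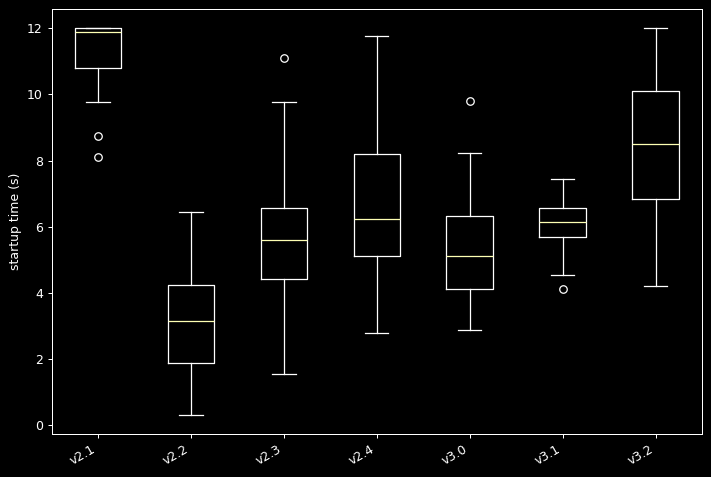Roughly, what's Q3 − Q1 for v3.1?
Q3 ≈ 7, Q1 ≈ 6; IQR ≈ 1.

≈ 1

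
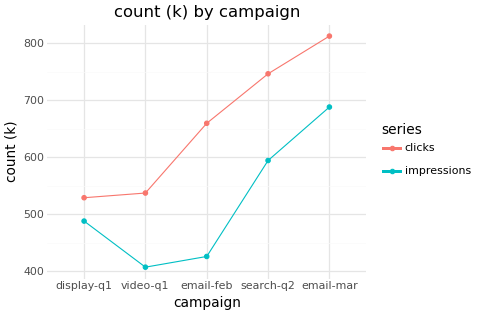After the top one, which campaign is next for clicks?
search-q2

Top 3 for clicks: email-mar ≈ 800, search-q2 ≈ 750, email-feb ≈ 650.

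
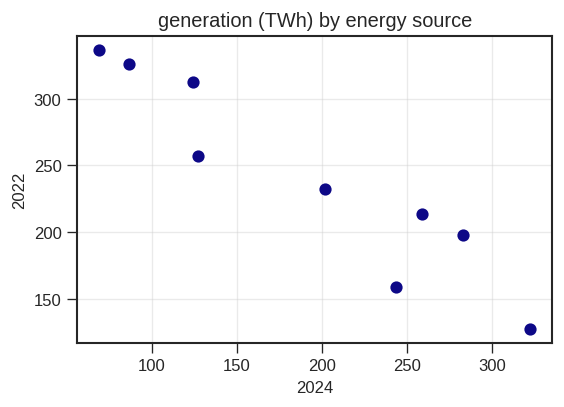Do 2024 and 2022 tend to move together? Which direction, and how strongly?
negative, strong

Points are negatively correlated; strong (|r| ≈ 0.9).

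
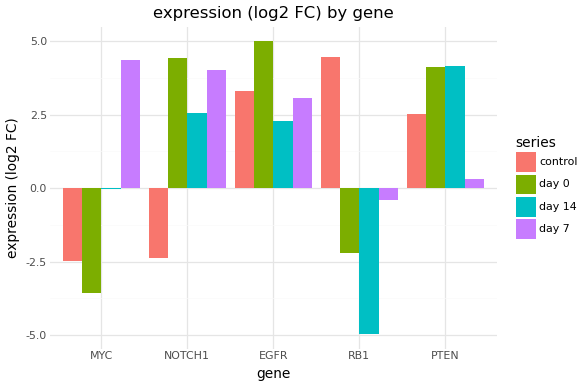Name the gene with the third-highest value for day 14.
EGFR

Top 4 for day 14: PTEN ≈ 4, NOTCH1 ≈ 3, EGFR ≈ 2, MYC ≈ 0.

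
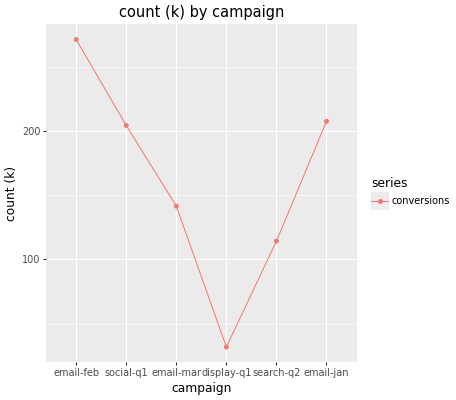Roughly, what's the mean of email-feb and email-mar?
(280 + 140) / 2 ≈ 210.

≈ 210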